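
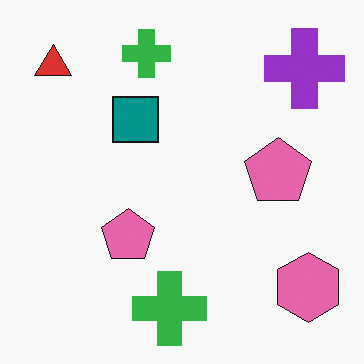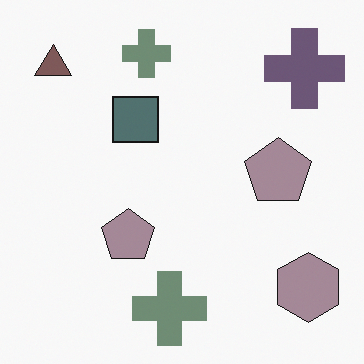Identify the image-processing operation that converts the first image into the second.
It was made much more muted (saturation change).

All colors are more muted and greyish — a global saturation change.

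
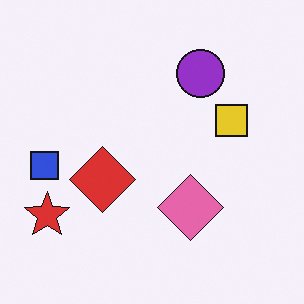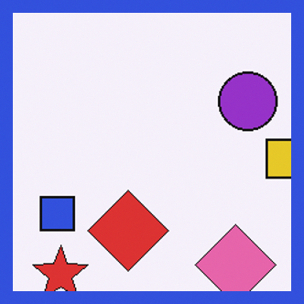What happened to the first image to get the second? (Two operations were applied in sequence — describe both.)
The transformation is: cropped to a modestly smaller region and rescaled, then framed with a blue border.

The visible shapes are larger and the field of view is narrower; shapes near the original edges may be partly or wholly outside the frame — a crop-and-rescale. A solid blue frame runs around the edge of the second image, with the content slightly shrunk inside it.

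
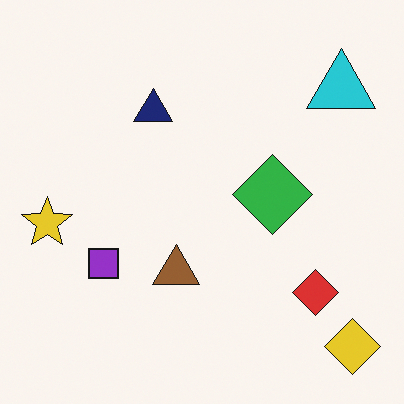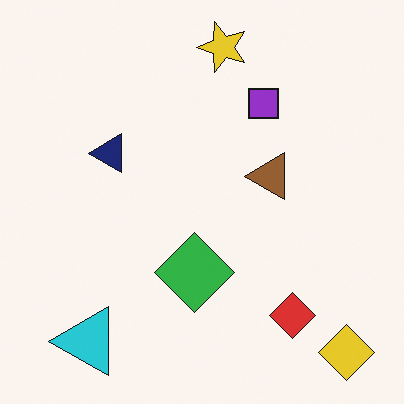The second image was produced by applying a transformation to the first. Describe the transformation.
The second image is the first transposed (reflected across the top-left ↔ bottom-right diagonal).

Shapes have swapped their row and column positions — what was in the top-right is now in the bottom-left — a diagonal reflection.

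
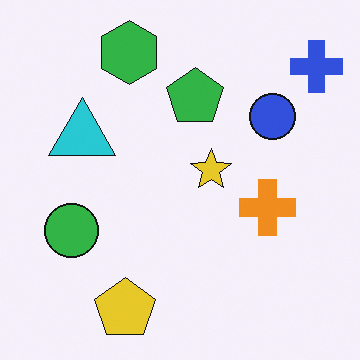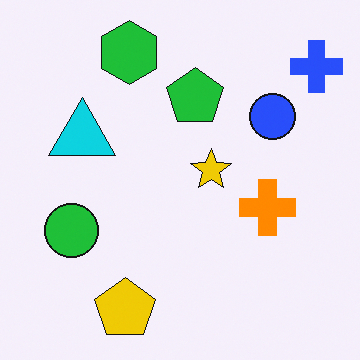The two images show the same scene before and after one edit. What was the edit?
The image was slightly oversaturated.

All colors are more vivid — a global saturation change.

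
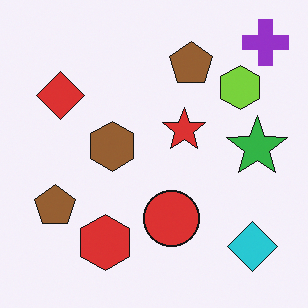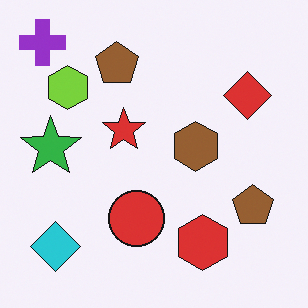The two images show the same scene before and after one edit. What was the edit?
This is the original image flipped horizontally (left ↔ right).

The purple cross is in the top-right of the first image and the top-left of the second — shapes on opposite sides of the vertical midline have swapped in a mirror flip.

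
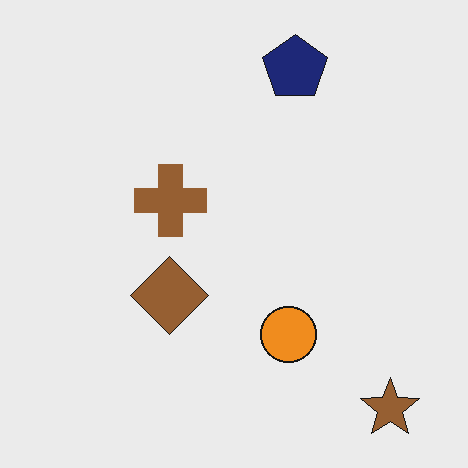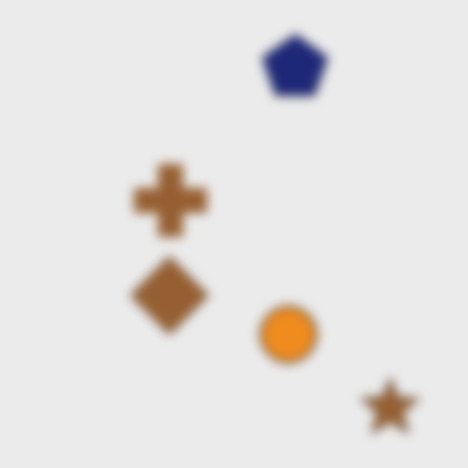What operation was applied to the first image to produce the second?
The image was heavily blurred.

Shape edges and outlines are uniformly softened across the whole image.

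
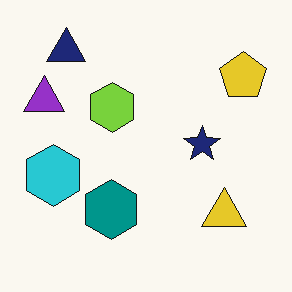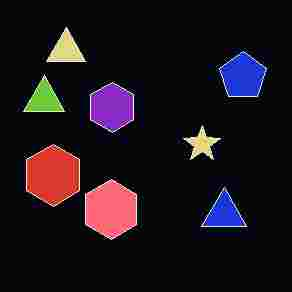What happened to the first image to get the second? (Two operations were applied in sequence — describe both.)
This is the original image color-inverted (negative), then heavily JPEG-compressed with obvious blocking artifacts.

The light background has become dark and every shape's color is its complement — a photographic negative. Blocky 8×8 compression artifacts appear around shape edges and the flat background shows ringing — characteristic JPEG degradation.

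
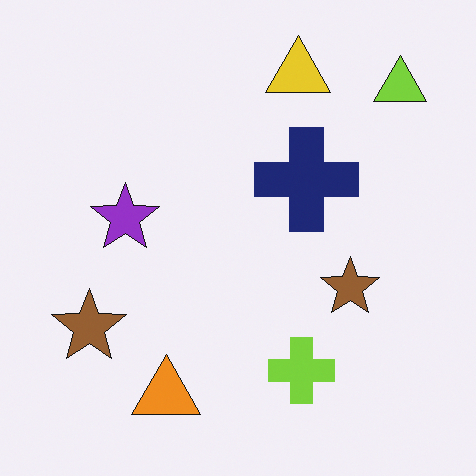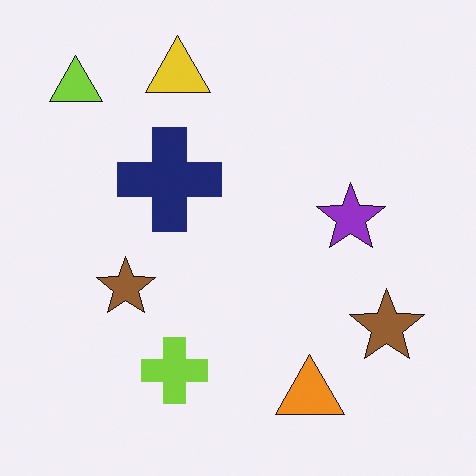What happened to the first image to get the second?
The second image is the first flipped horizontally (left ↔ right).

The lime triangle is in the top-right of the first image and the top-left of the second — shapes on opposite sides of the vertical midline have swapped in a mirror flip.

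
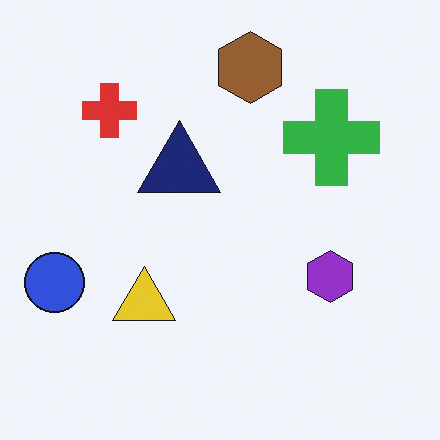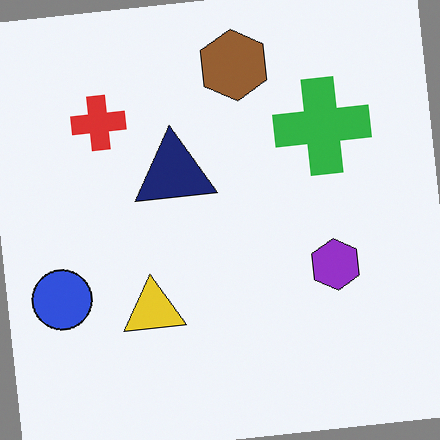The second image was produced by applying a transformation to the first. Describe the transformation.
The second image is the first rotated counter-clockwise by a small amount.

Every shape is tilted by the same angle and the image corners show triangular fill wedges — a whole-image rotation by a non-right angle.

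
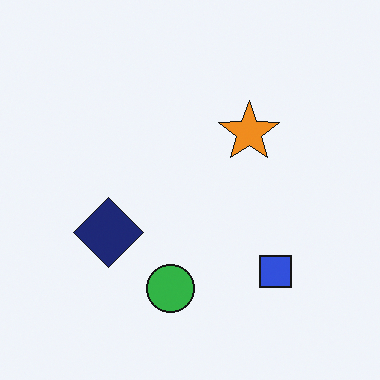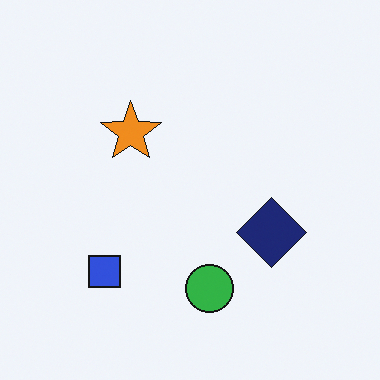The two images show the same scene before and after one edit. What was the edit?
It was flipped horizontally (left ↔ right).

The blue square is in the bottom-right of the first image and the bottom-left of the second — shapes on opposite sides of the vertical midline have swapped in a mirror flip.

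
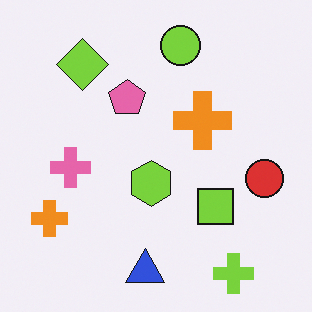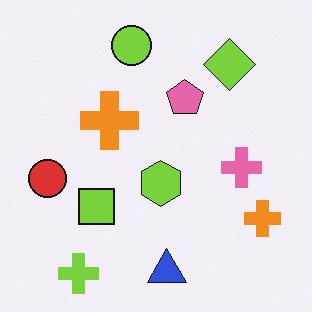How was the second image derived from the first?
This is the original image flipped horizontally (left ↔ right).

The red circle is in the right of the first image and the left of the second — shapes on opposite sides of the vertical midline have swapped in a mirror flip.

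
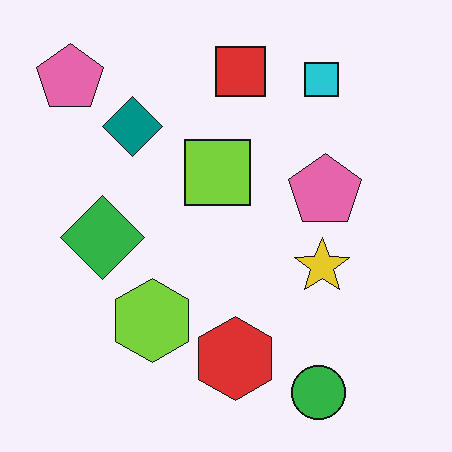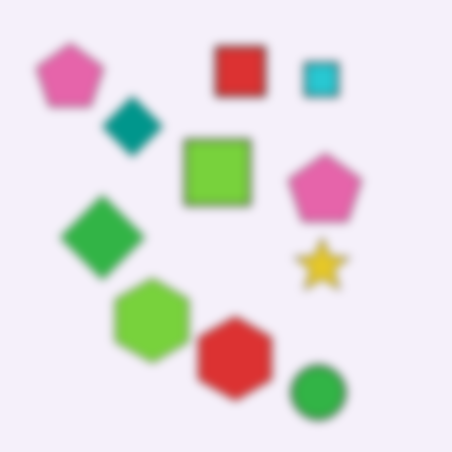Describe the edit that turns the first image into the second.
It was noticeably gaussian-blurred.

Shape edges and outlines are uniformly softened across the whole image.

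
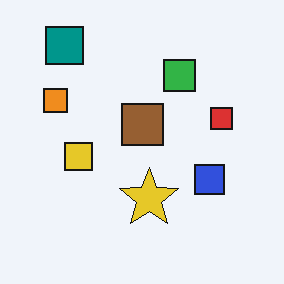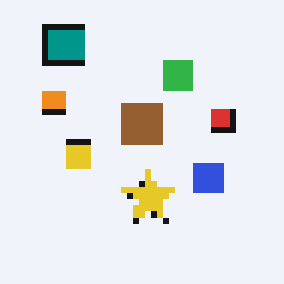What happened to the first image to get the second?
The image was moderately pixelated.

Shapes are reduced to large square blocks; fine edges and outlines are lost — a downscale-then-upscale (mosaic) effect.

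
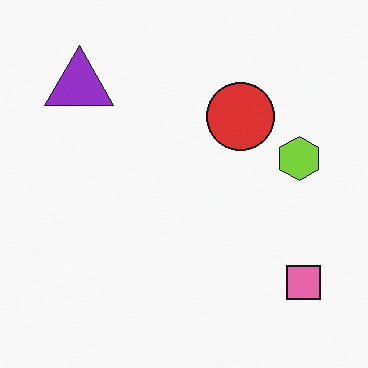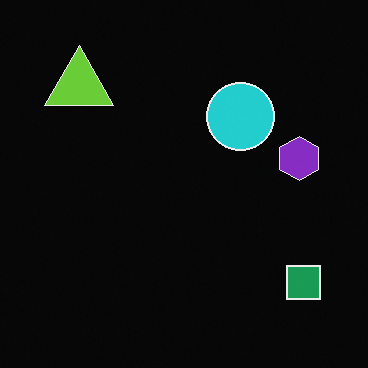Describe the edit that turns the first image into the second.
This is the original image color-inverted (negative).

The light background has become dark and every shape's color is its complement — a photographic negative.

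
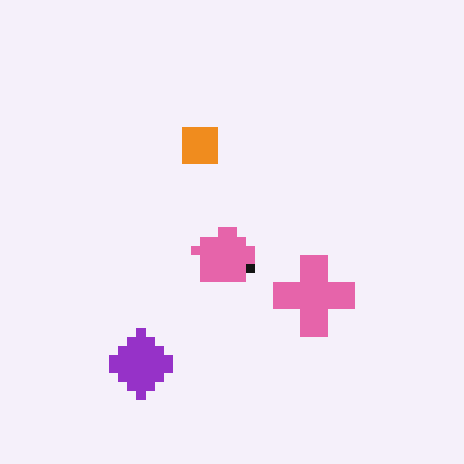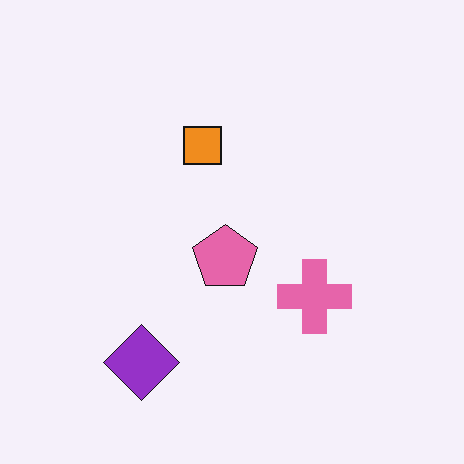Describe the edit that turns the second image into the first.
Coarsely pixelated.

Shapes are reduced to large square blocks; fine edges and outlines are lost — a downscale-then-upscale (mosaic) effect.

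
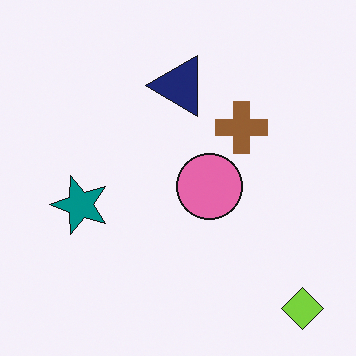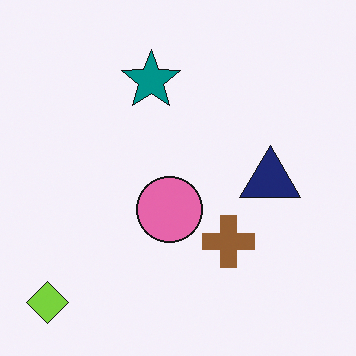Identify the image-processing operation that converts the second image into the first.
This is the original image rotated 90° counter-clockwise.

The lime diamond sits in the bottom-left of the second image and the bottom-right of the first — consistent with a whole-image 90° counter-clockwise rotation.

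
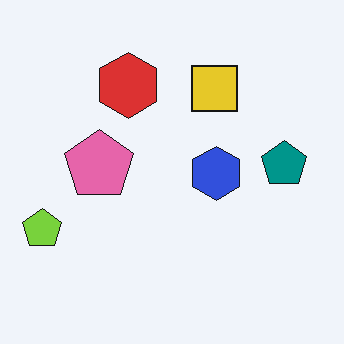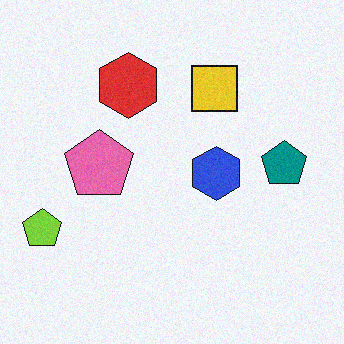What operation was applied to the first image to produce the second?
This is the original image degraded with light additive noise.

Random speckle covers the whole image, including the flat background.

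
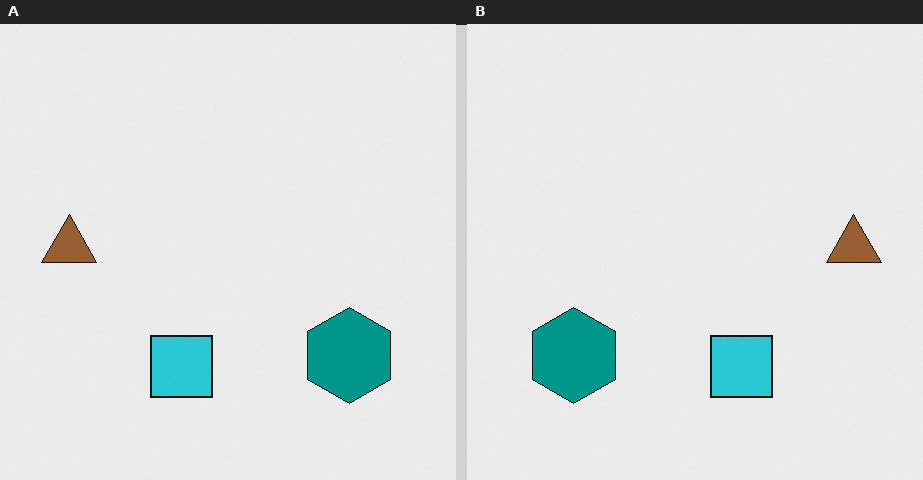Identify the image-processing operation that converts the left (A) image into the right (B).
Flipped horizontally (left ↔ right).

The brown triangle is in the left of the left (A) image and the right of the right (B) — shapes on opposite sides of the vertical midline have swapped in a mirror flip.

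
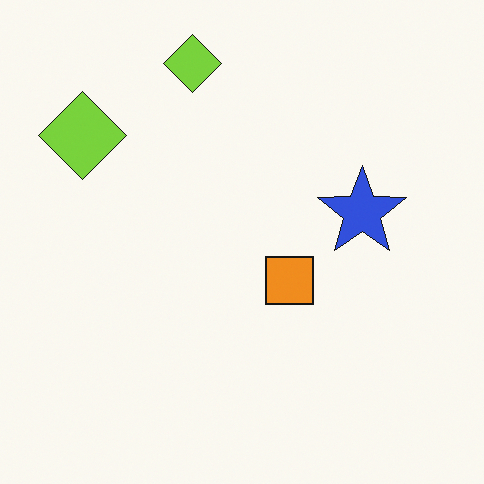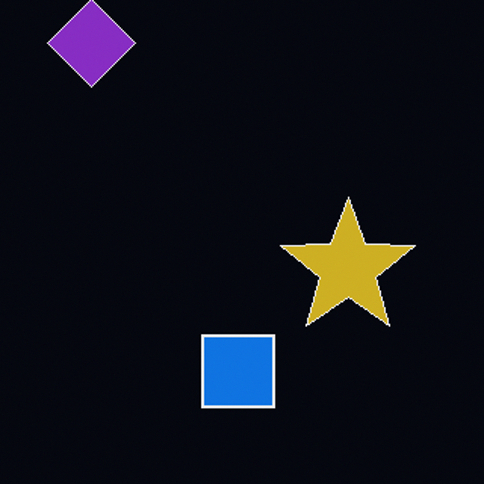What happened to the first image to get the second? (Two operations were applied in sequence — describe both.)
Color-inverted (negative), then cropped to a modestly smaller region and rescaled.

The light background has become dark and every shape's color is its complement — a photographic negative. The visible shapes are larger and the field of view is narrower; shapes near the original edges may be partly or wholly outside the frame — a crop-and-rescale.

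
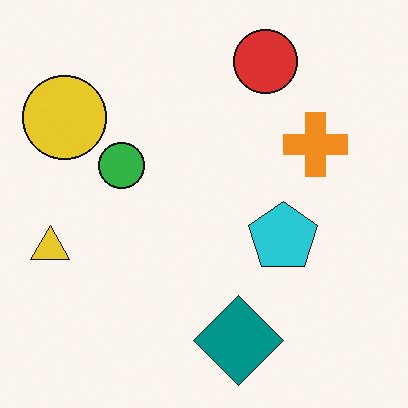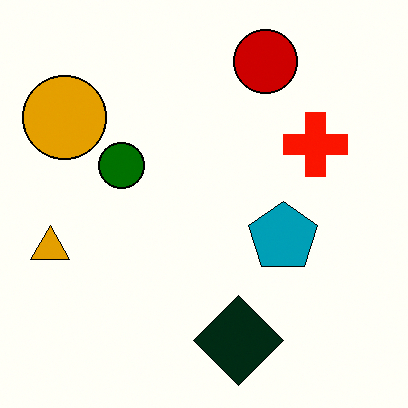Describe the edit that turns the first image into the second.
The image was given much higher contrast.

Tones are pushed away from mid-grey across the whole image — a global contrast change.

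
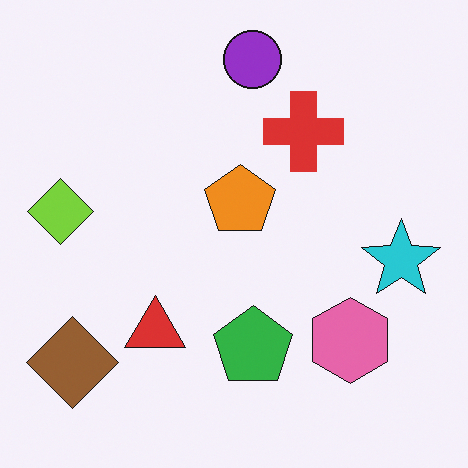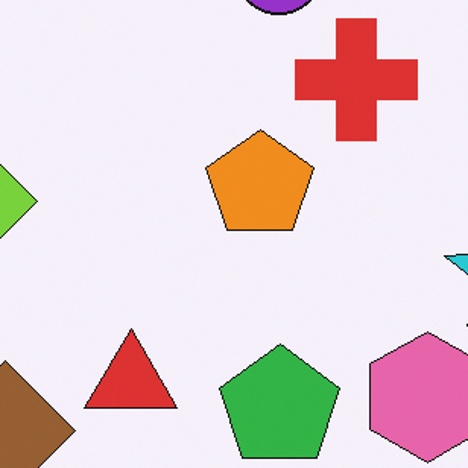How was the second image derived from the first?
The transformation is: cropped to a modestly smaller region and rescaled.

The visible shapes are larger and the field of view is narrower; shapes near the original edges may be partly or wholly outside the frame — a crop-and-rescale.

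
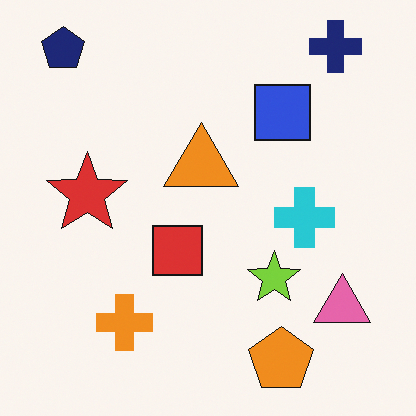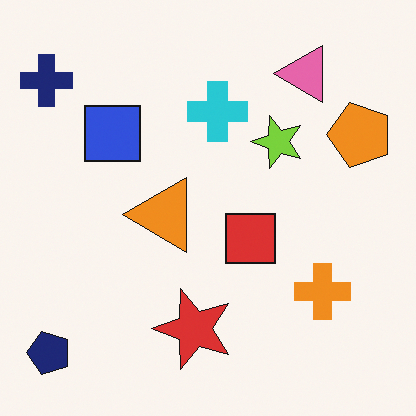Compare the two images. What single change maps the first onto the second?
This is the original image rotated 90° counter-clockwise.

The navy pentagon sits in the top-left of the first image and the bottom-left of the second — consistent with a whole-image 90° counter-clockwise rotation.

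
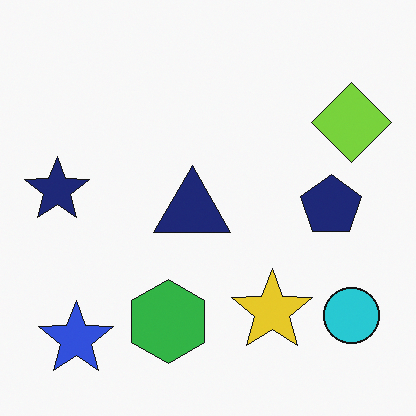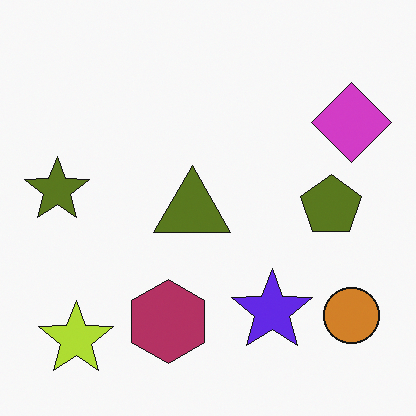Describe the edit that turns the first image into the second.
It was hue-shifted by a large amount.

Every shape's color has rotated by the same amount around the hue wheel — a uniform hue shift.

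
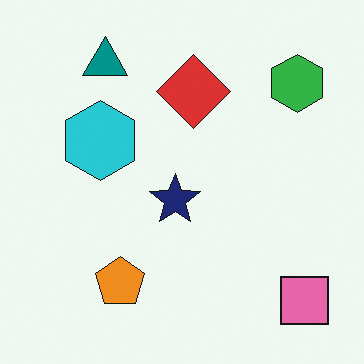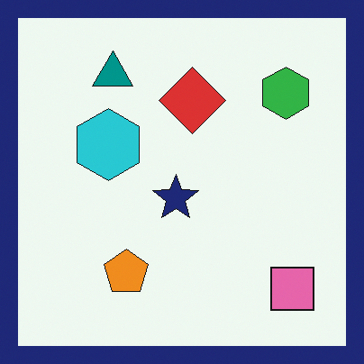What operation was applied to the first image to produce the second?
The second image is the first framed with a navy border.

A solid navy frame runs around the edge of the second image, with the content slightly shrunk inside it.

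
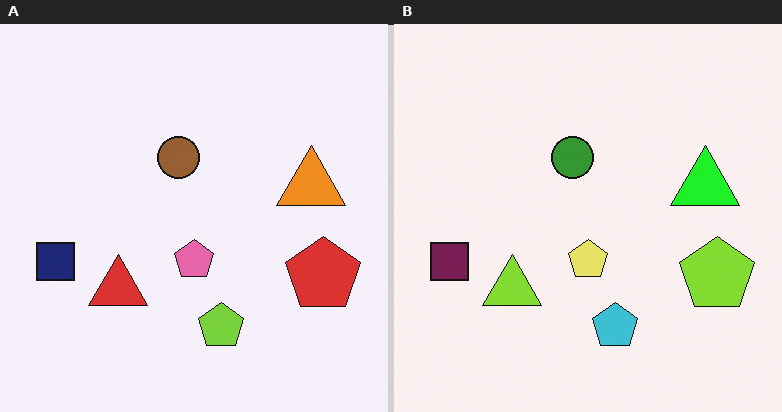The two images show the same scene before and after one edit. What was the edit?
The right (B) image is the left (A) hue-shifted through roughly a third of the color wheel.

Every shape's color has rotated by the same amount around the hue wheel — a uniform hue shift.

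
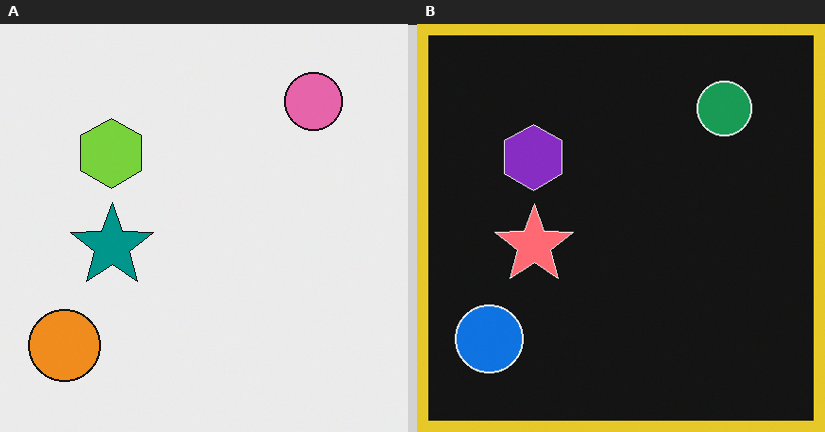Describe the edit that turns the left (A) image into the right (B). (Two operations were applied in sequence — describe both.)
Color-inverted (negative), then framed with a yellow border.

The light background has become dark and every shape's color is its complement — a photographic negative. A solid yellow frame runs around the edge of the right (B) image, with the content slightly shrunk inside it.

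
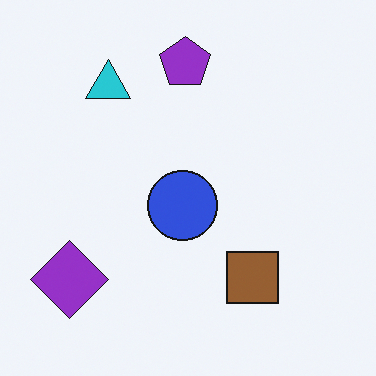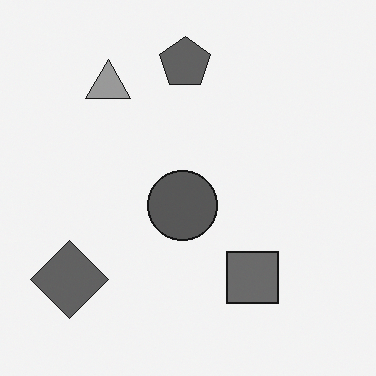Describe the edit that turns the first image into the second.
The image was converted to grayscale.

All color is removed — every shape is now a shade of grey.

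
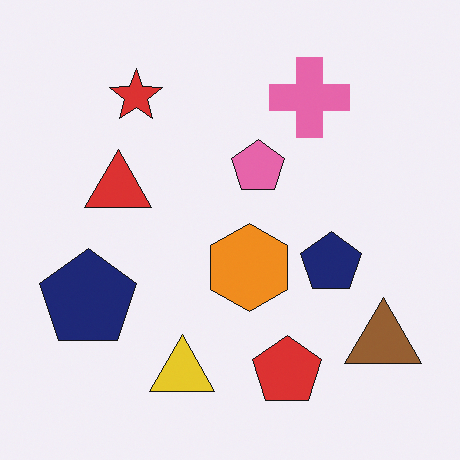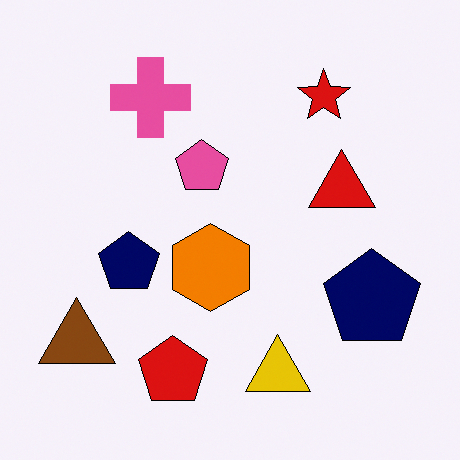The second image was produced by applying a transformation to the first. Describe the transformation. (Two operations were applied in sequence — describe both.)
It was flipped horizontally (left ↔ right), then given slightly increased contrast.

The brown triangle is in the bottom-right of the first image and the bottom-left of the second — shapes on opposite sides of the vertical midline have swapped in a mirror flip. Tones are pushed away from mid-grey across the whole image — a global contrast change.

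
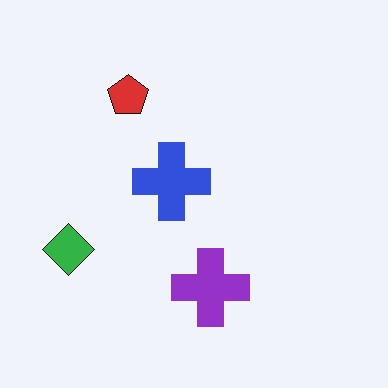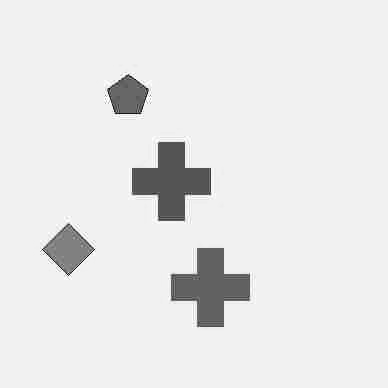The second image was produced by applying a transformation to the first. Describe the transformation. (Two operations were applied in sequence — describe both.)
This is the original image degraded with heavy JPEG compression, then converted to grayscale.

Blocky 8×8 compression artifacts appear around shape edges and the flat background shows ringing — characteristic JPEG degradation. All color is removed — every shape is now a shade of grey.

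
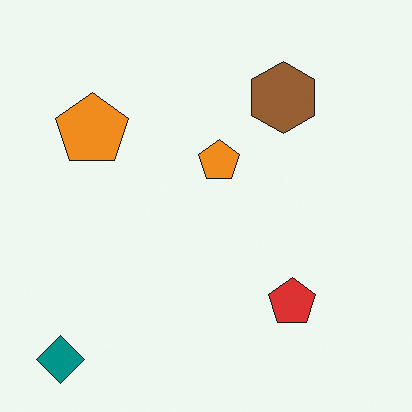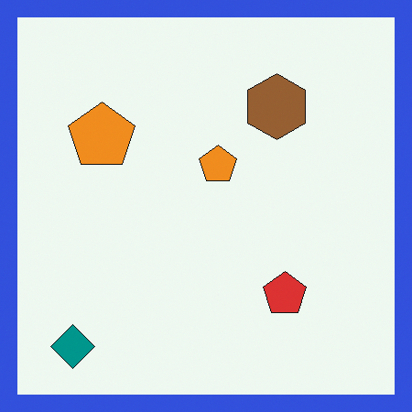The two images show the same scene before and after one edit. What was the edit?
Framed with a blue border.

A solid blue frame runs around the edge of the second image, with the content slightly shrunk inside it.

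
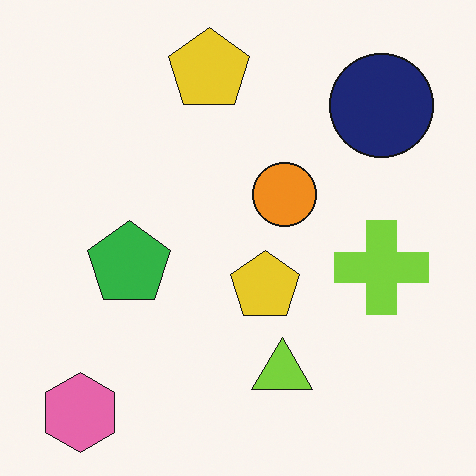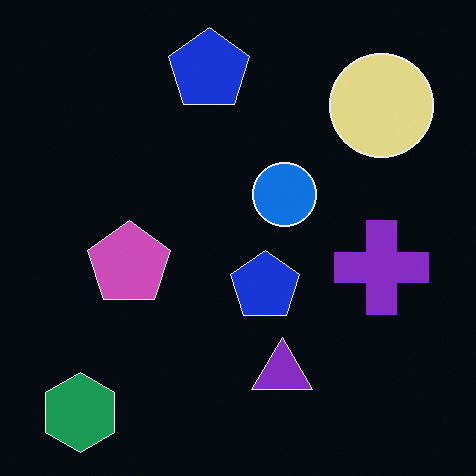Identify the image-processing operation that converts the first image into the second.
Color-inverted (negative).

The light background has become dark and every shape's color is its complement — a photographic negative.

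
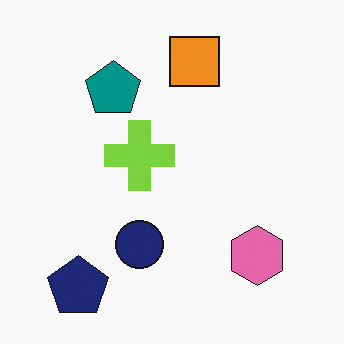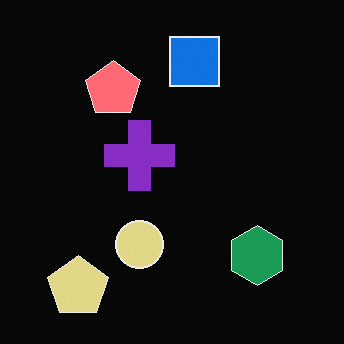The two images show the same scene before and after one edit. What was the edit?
The transformation is: color-inverted (negative).

The light background has become dark and every shape's color is its complement — a photographic negative.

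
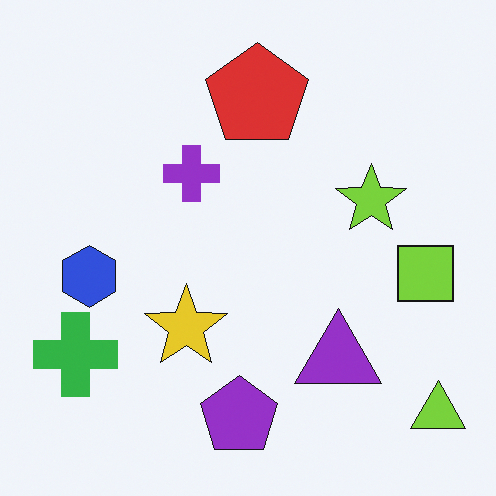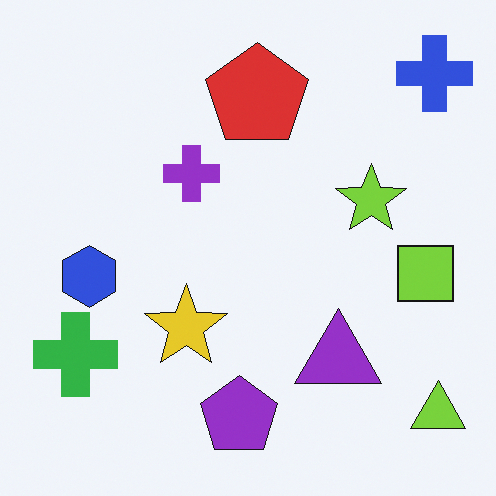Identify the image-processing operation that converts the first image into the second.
The image was overlaid with an additional blue cross.

A blue cross appears in the second image that is absent from the first.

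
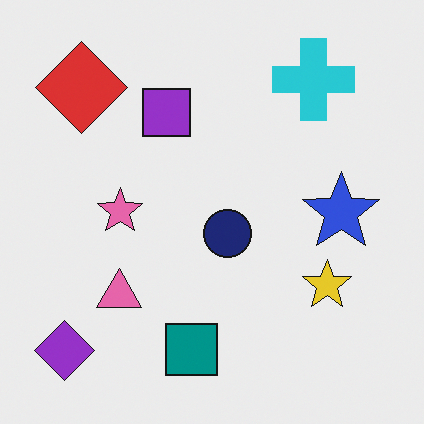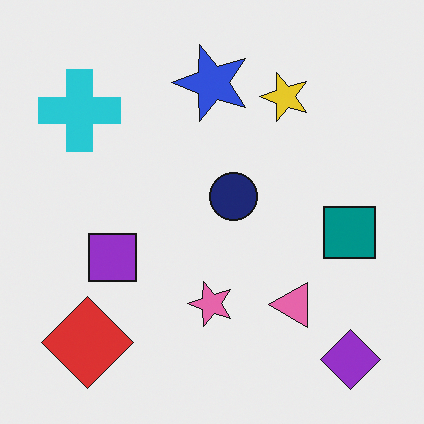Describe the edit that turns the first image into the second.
The transformation is: rotated 90° counter-clockwise.

The purple diamond sits in the bottom-left of the first image and the bottom-right of the second — consistent with a whole-image 90° counter-clockwise rotation.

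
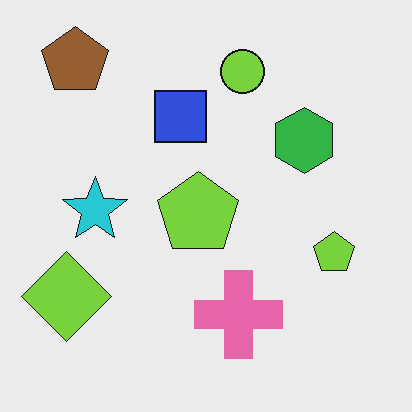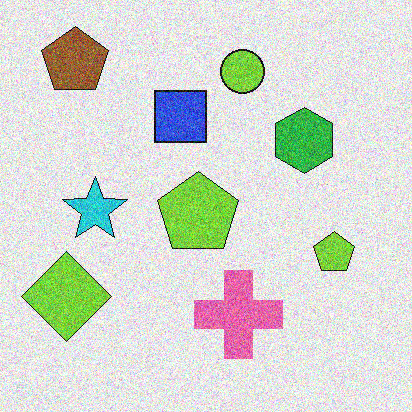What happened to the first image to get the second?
The second image is the first degraded with heavy additive noise.

Random speckle covers the whole image, including the flat background.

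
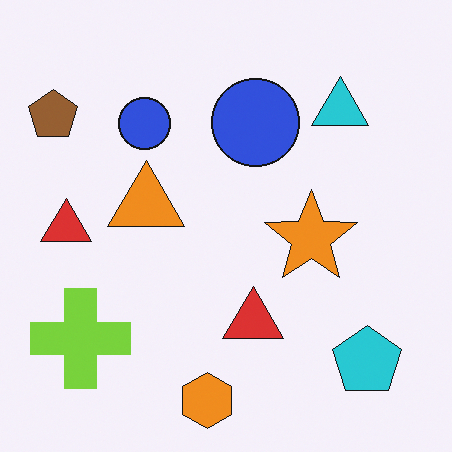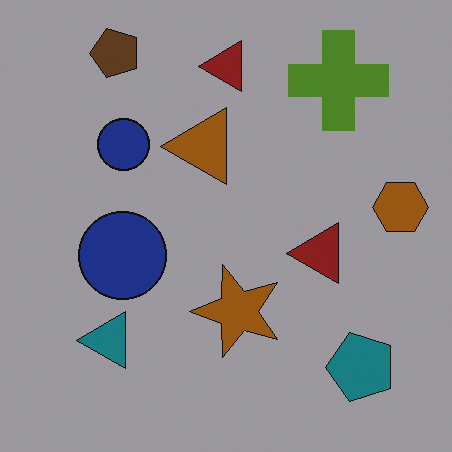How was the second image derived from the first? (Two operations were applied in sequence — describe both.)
This is the original image substantially darkened, then transposed (reflected across the top-left ↔ bottom-right diagonal).

Every pixel — background and shapes alike — is uniformly darkened. Shapes have swapped their row and column positions — what was in the top-right is now in the bottom-left — a diagonal reflection.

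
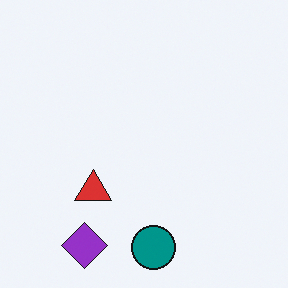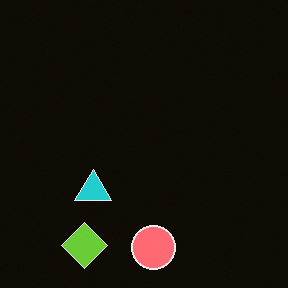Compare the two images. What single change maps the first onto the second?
Color-inverted (negative).

The light background has become dark and every shape's color is its complement — a photographic negative.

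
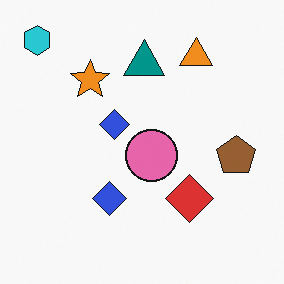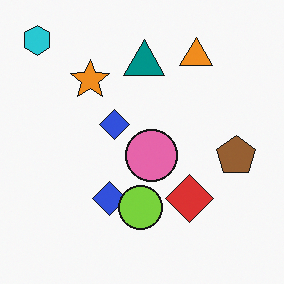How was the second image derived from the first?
It was overlaid with an additional lime circle.

A lime circle appears in the second image that is absent from the first.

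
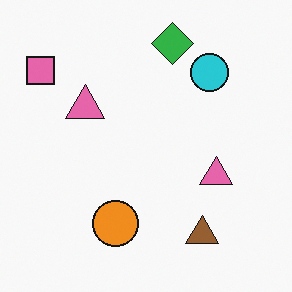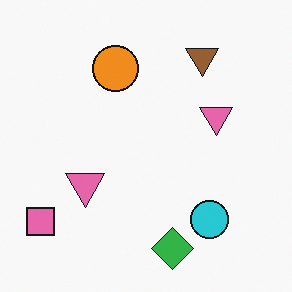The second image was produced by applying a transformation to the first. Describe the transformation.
The image was flipped vertically (top ↔ bottom).

The green diamond is in the top of the first image and the bottom of the second — shapes on opposite sides of the horizontal midline have swapped in a mirror flip.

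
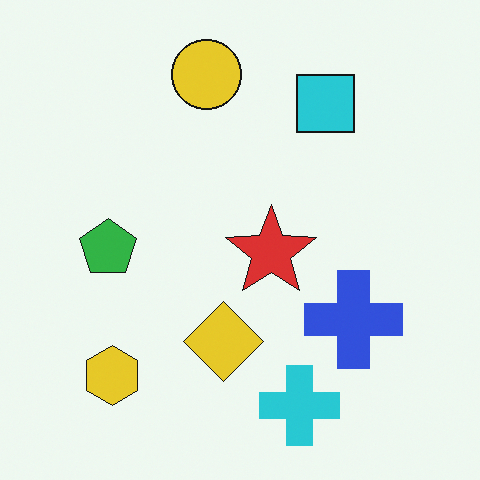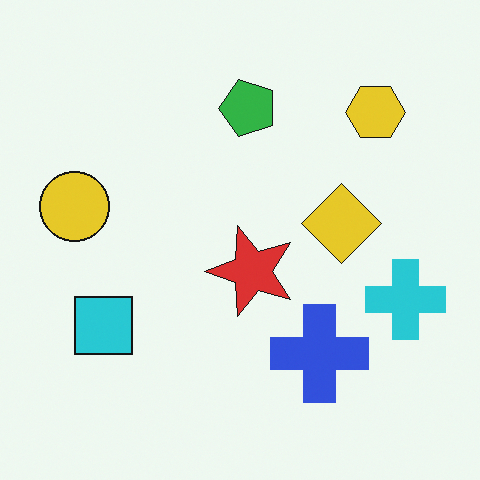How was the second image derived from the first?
The image was transposed (reflected across the top-left ↔ bottom-right diagonal).

Shapes have swapped their row and column positions — what was in the top-right is now in the bottom-left — a diagonal reflection.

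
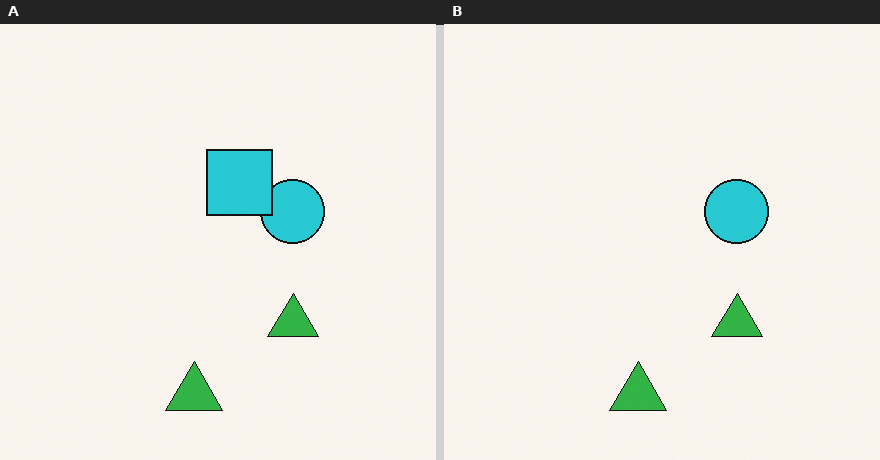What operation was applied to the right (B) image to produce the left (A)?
It was overlaid with an additional cyan square.

A cyan square appears in the left (A) image that is absent from the right (B).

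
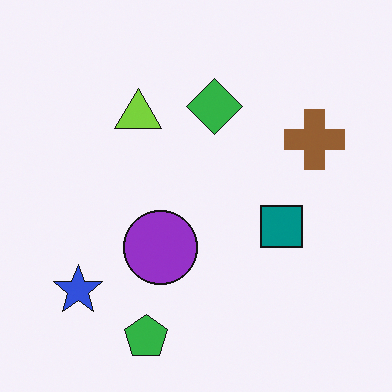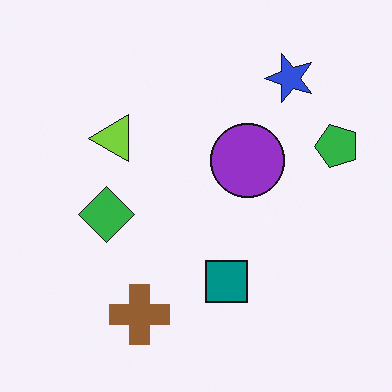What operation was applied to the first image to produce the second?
Transposed (reflected across the top-left ↔ bottom-right diagonal).

Shapes have swapped their row and column positions — what was in the top-right is now in the bottom-left — a diagonal reflection.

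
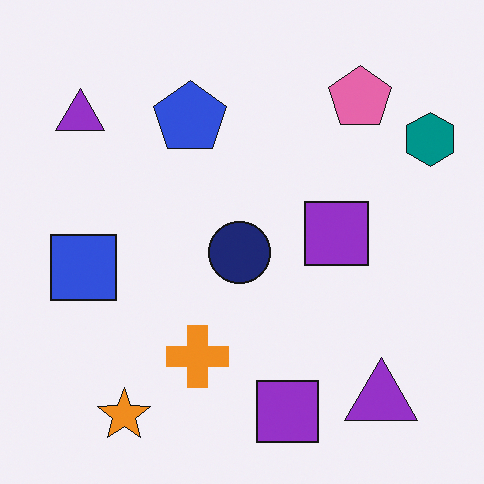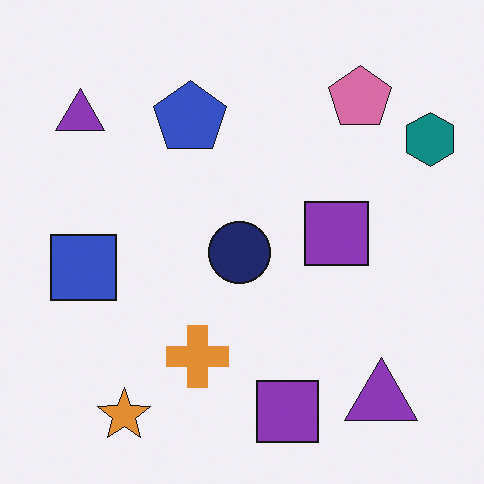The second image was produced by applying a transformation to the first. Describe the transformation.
This is the original image slightly desaturated.

All colors are more muted and greyish — a global saturation change.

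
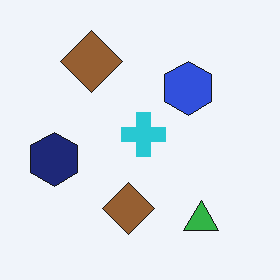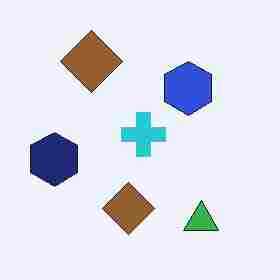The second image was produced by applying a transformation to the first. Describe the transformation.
The image was heavily JPEG-compressed with obvious blocking artifacts.

Blocky 8×8 compression artifacts appear around shape edges and the flat background shows ringing — characteristic JPEG degradation.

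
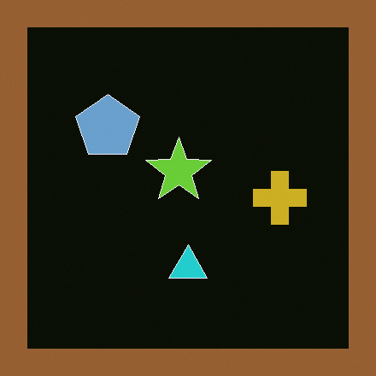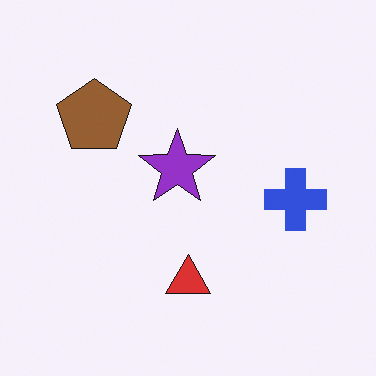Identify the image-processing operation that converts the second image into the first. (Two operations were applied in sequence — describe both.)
The first image is the second color-inverted (negative), then framed with a brown border.

The light background has become dark and every shape's color is its complement — a photographic negative. A solid brown frame runs around the edge of the first image, with the content slightly shrunk inside it.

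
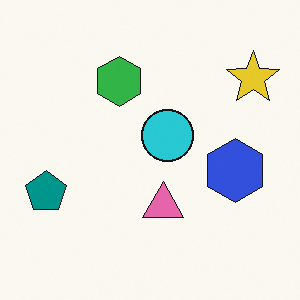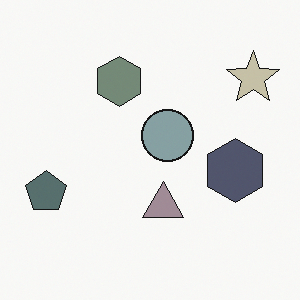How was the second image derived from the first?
It was made much more muted (saturation change).

All colors are more muted and greyish — a global saturation change.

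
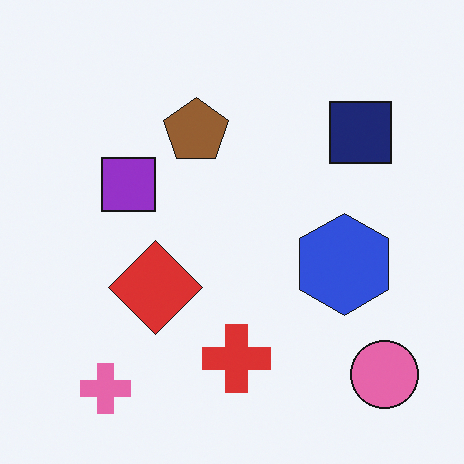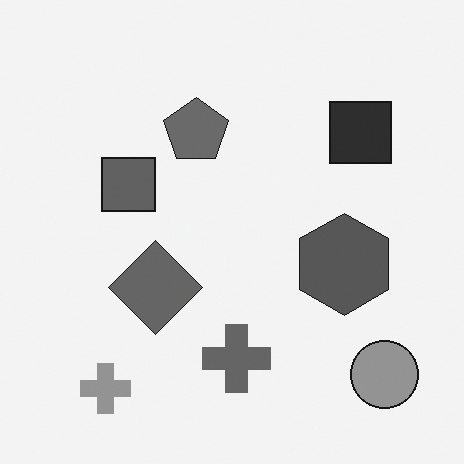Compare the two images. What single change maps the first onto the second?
This is the original image converted to grayscale.

All color is removed — every shape is now a shade of grey.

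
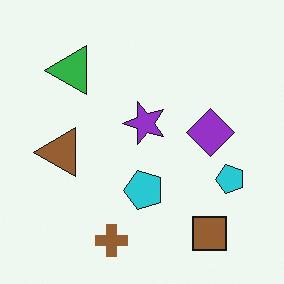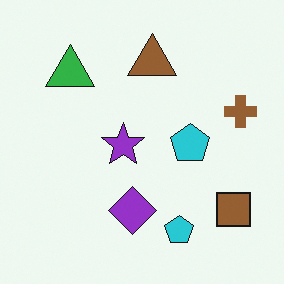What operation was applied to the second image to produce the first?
It was transposed (reflected across the top-left ↔ bottom-right diagonal).

Shapes have swapped their row and column positions — what was in the top-right is now in the bottom-left — a diagonal reflection.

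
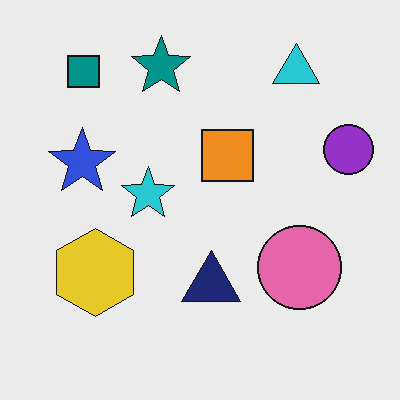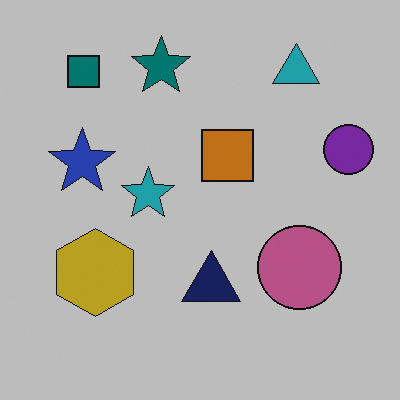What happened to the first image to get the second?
The image was slightly darkened.

Every pixel — background and shapes alike — is uniformly darkened.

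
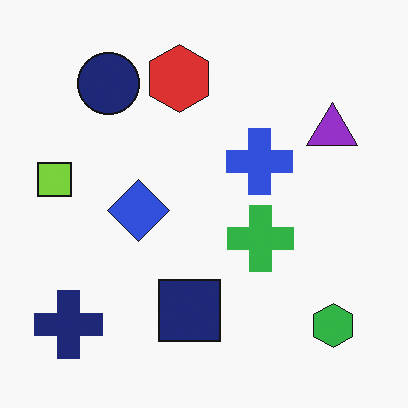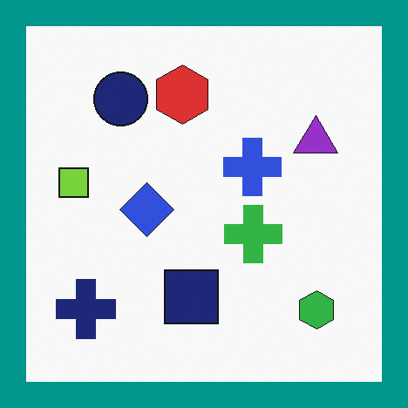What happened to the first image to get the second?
The image was framed with a teal border.

A solid teal frame runs around the edge of the second image, with the content slightly shrunk inside it.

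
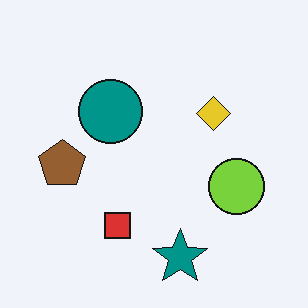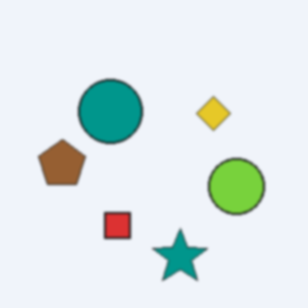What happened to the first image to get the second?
The transformation is: slightly softened.

Shape edges and outlines are uniformly softened across the whole image.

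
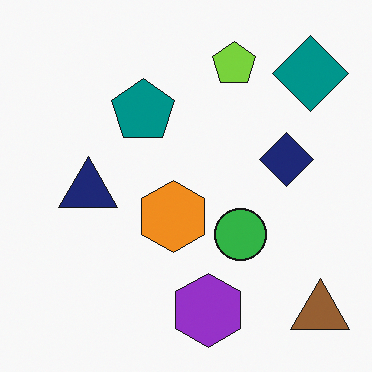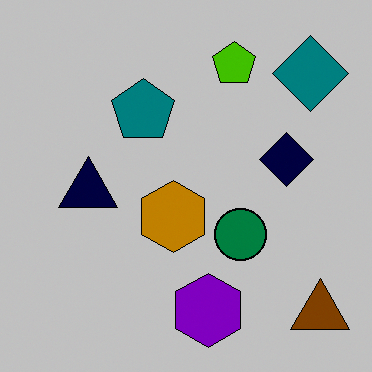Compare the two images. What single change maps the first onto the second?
Heavily posterized to just a handful of flat colors.

Each flat color has snapped to a coarser quantized level — most visibly, the near-white background has dropped to a flat grey.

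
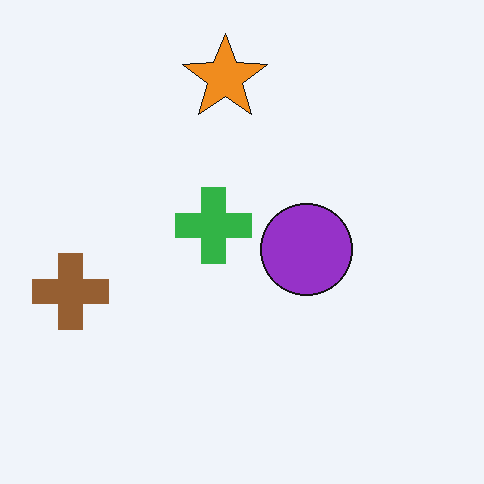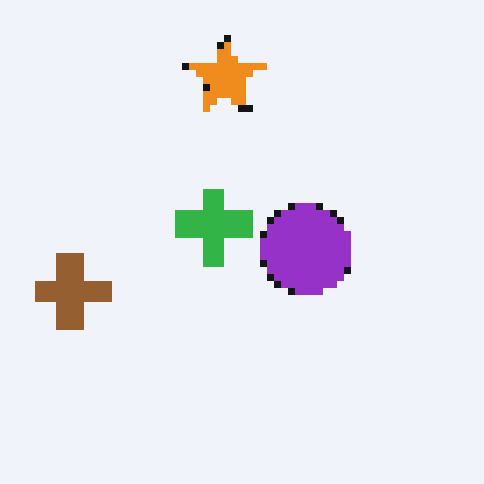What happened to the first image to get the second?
The transformation is: pixelated into visible square blocks.

Shapes are reduced to large square blocks; fine edges and outlines are lost — a downscale-then-upscale (mosaic) effect.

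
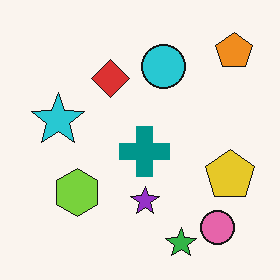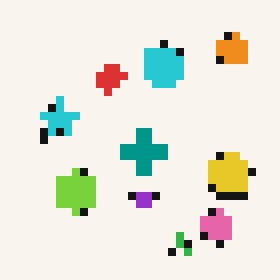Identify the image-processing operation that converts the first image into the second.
This is the original image moderately pixelated.

Shapes are reduced to large square blocks; fine edges and outlines are lost — a downscale-then-upscale (mosaic) effect.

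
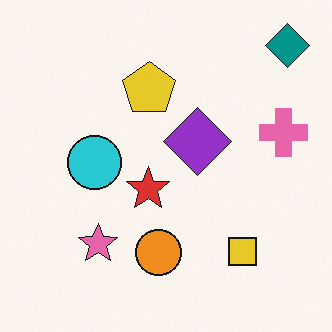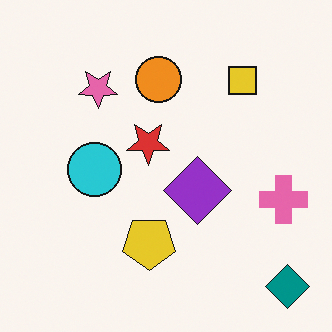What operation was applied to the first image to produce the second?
The transformation is: flipped vertically (top ↔ bottom).

The teal diamond is in the top-right of the first image and the bottom-right of the second — shapes on opposite sides of the horizontal midline have swapped in a mirror flip.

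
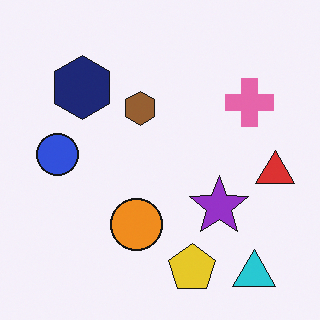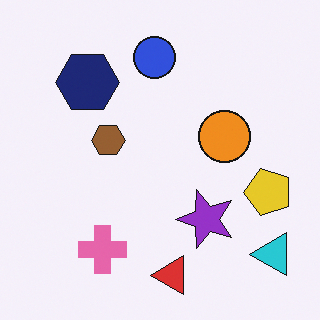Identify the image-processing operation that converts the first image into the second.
Transposed (reflected across the top-left ↔ bottom-right diagonal).

Shapes have swapped their row and column positions — what was in the top-right is now in the bottom-left — a diagonal reflection.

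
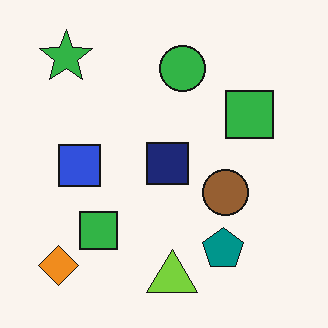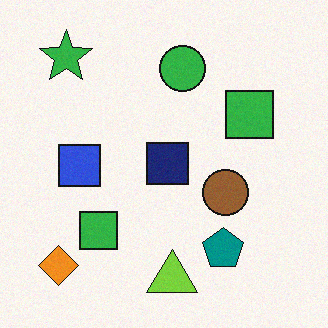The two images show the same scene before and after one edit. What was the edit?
The image was degraded with subtle gaussian noise.

Random speckle covers the whole image, including the flat background.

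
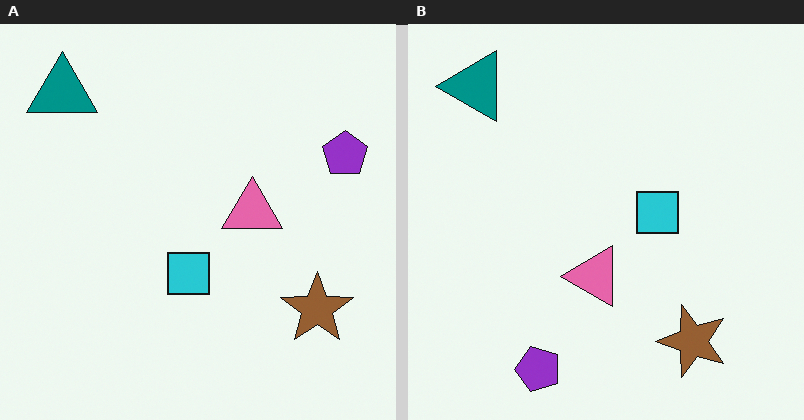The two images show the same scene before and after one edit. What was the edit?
The transformation is: transposed (reflected across the top-left ↔ bottom-right diagonal).

Shapes have swapped their row and column positions — what was in the top-right is now in the bottom-left — a diagonal reflection.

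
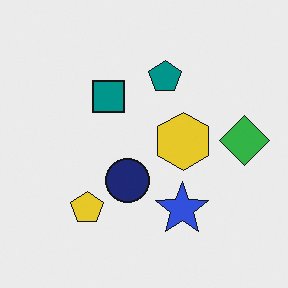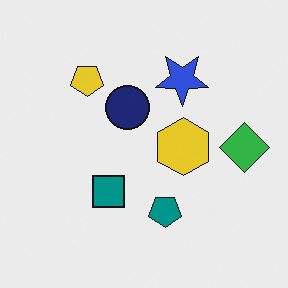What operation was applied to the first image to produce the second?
The second image is the first flipped vertically (top ↔ bottom).

The teal pentagon is in the top of the first image and the bottom of the second — shapes on opposite sides of the horizontal midline have swapped in a mirror flip.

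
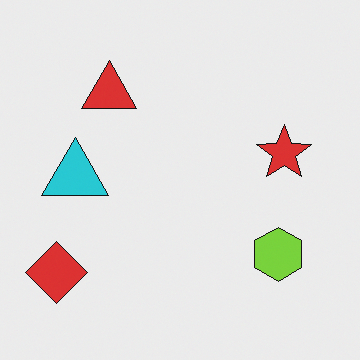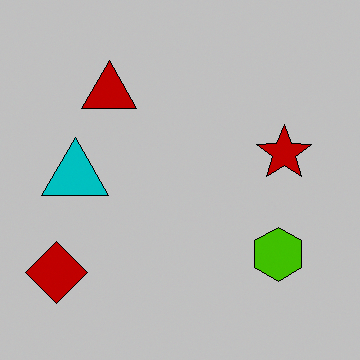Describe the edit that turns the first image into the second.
It was heavily posterized to just a handful of flat colors.

Each flat color has snapped to a coarser quantized level — most visibly, the near-white background has dropped to a flat grey.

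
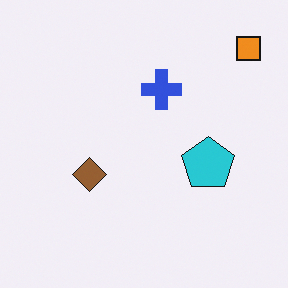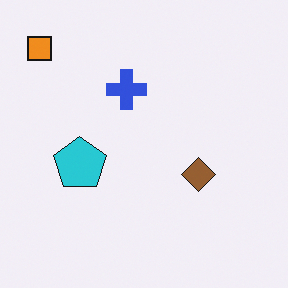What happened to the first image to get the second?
The transformation is: flipped horizontally (left ↔ right).

The orange square is in the top-right of the first image and the top-left of the second — shapes on opposite sides of the vertical midline have swapped in a mirror flip.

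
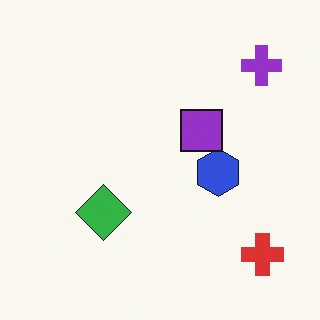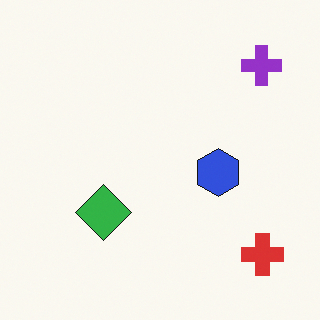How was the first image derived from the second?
The transformation is: overlaid with an additional purple square.

A purple square appears in the first image that is absent from the second.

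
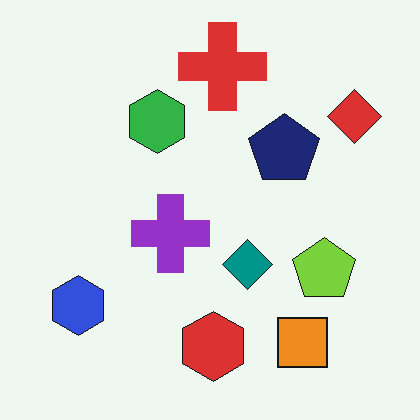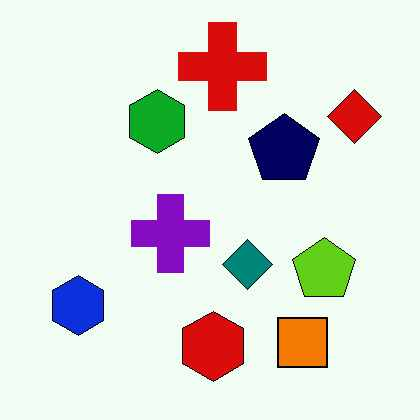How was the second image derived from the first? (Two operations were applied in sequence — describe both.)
The transformation is: given slightly increased contrast, then JPEG-compressed with visible artifacts.

Tones are pushed away from mid-grey across the whole image — a global contrast change. Blocky 8×8 compression artifacts appear around shape edges and the flat background shows ringing — characteristic JPEG degradation.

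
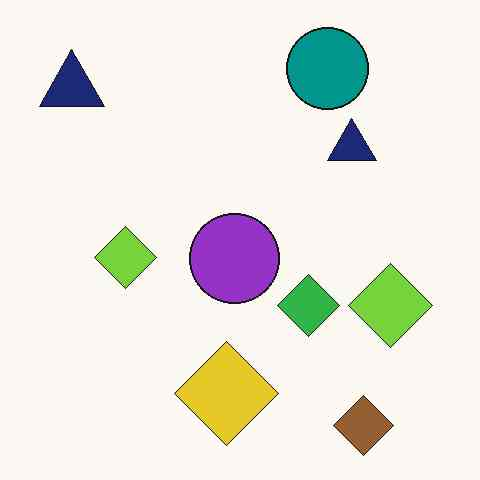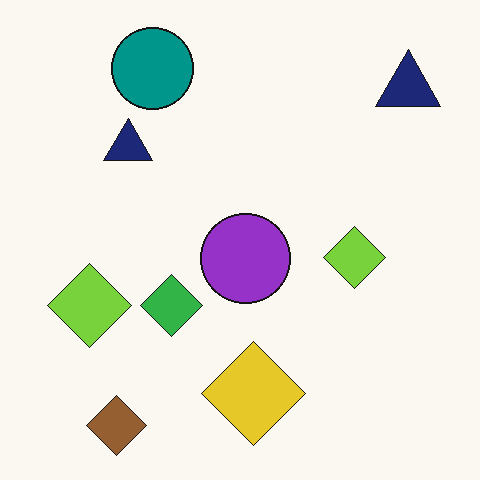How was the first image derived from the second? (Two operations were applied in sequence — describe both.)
This is the original image flipped horizontally (left ↔ right), then given moderate JPEG compression.

The brown diamond is in the bottom-left of the second image and the bottom-right of the first — shapes on opposite sides of the vertical midline have swapped in a mirror flip. Blocky 8×8 compression artifacts appear around shape edges and the flat background shows ringing — characteristic JPEG degradation.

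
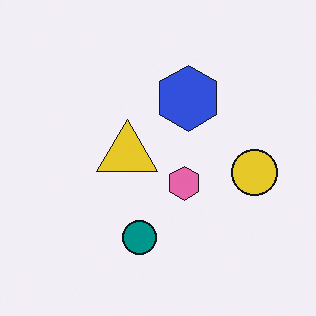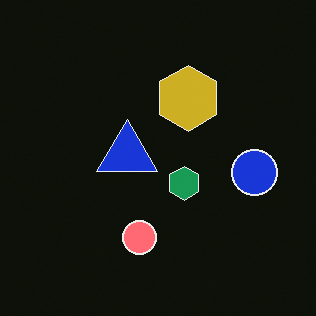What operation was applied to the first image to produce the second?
This is the original image color-inverted (negative).

The light background has become dark and every shape's color is its complement — a photographic negative.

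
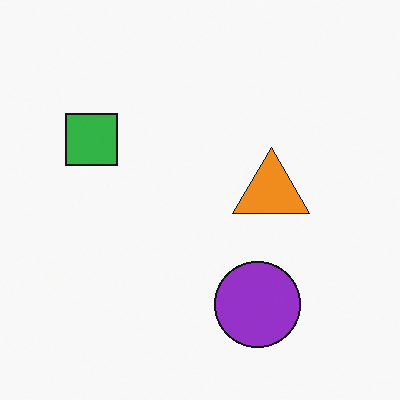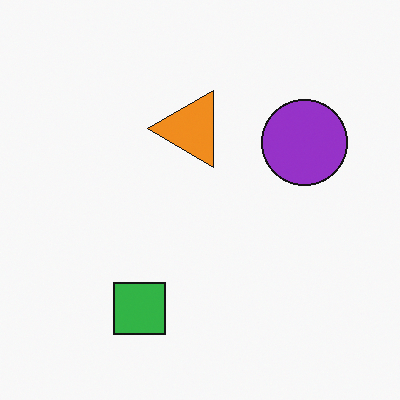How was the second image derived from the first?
The image was rotated 90° counter-clockwise.

The green square sits in the left of the first image and the bottom of the second — consistent with a whole-image 90° counter-clockwise rotation.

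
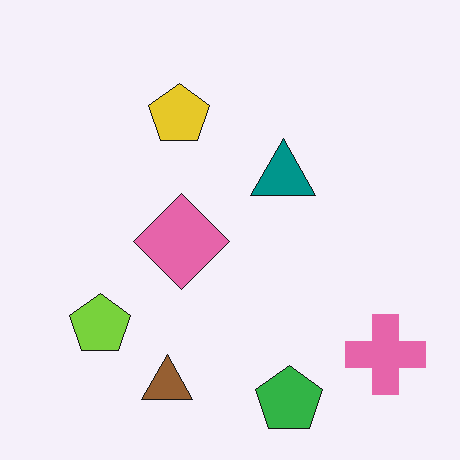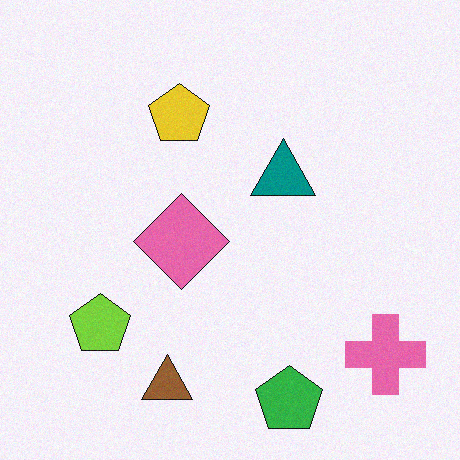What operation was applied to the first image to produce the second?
Degraded with subtle gaussian noise.

Random speckle covers the whole image, including the flat background.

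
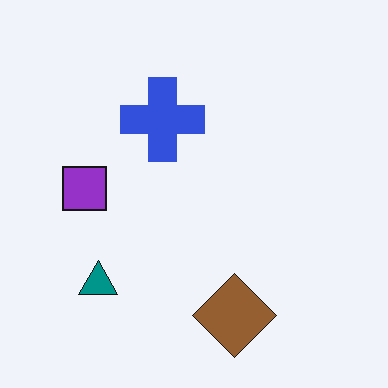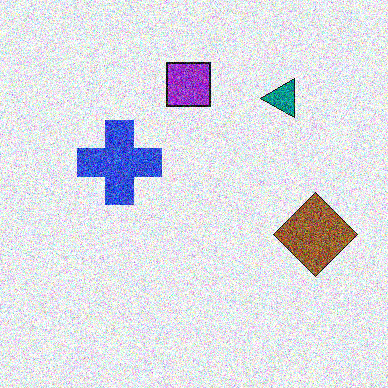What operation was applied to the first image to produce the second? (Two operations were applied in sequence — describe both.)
The transformation is: transposed (reflected across the top-left ↔ bottom-right diagonal), then degraded with a thick layer of grain.

Shapes have swapped their row and column positions — what was in the top-right is now in the bottom-left — a diagonal reflection. Random speckle covers the whole image, including the flat background.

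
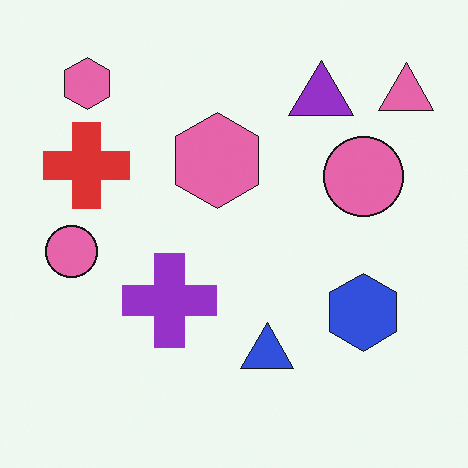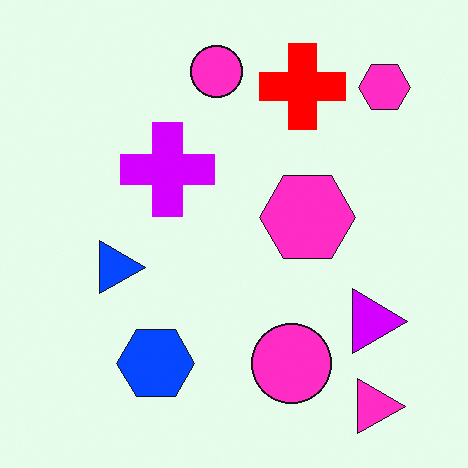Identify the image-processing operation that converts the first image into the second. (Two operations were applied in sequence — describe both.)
Rotated 90° clockwise, then made much more vivid (saturation change).

The pink triangle sits in the top-right of the first image and the bottom-right of the second — consistent with a whole-image 90° clockwise rotation. All colors are more vivid — a global saturation change.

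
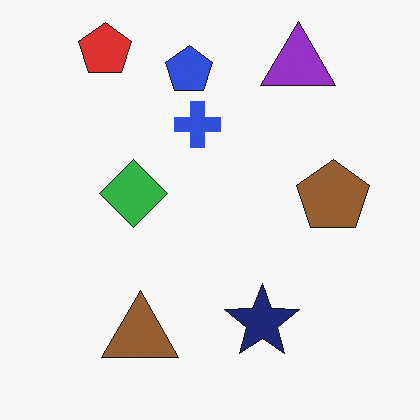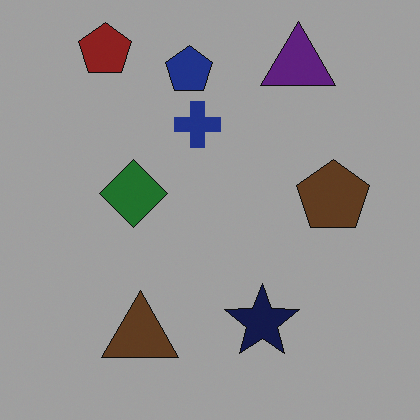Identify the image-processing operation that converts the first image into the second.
Substantially darkened.

Every pixel — background and shapes alike — is uniformly darkened.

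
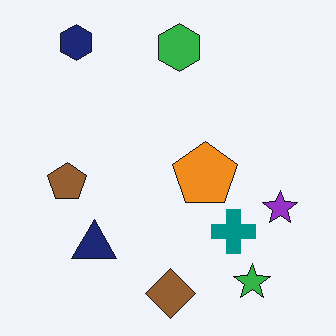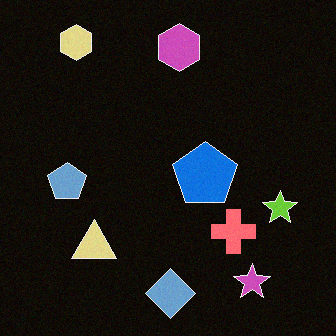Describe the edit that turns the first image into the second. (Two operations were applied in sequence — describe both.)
Color-inverted (negative), then degraded with subtle gaussian noise.

The light background has become dark and every shape's color is its complement — a photographic negative. Random speckle covers the whole image, including the flat background.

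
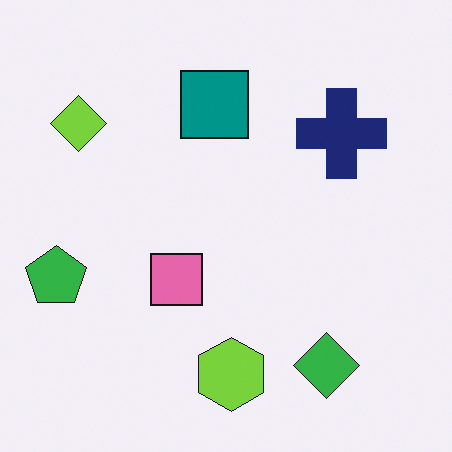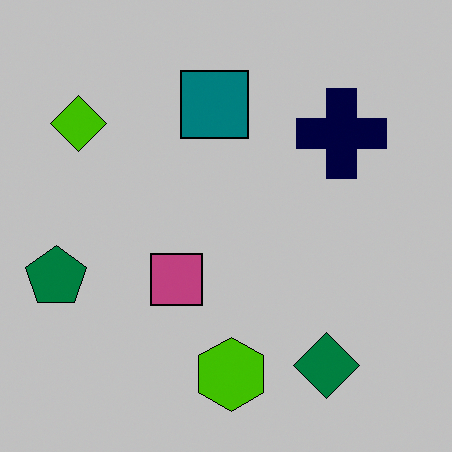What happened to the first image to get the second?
The transformation is: aggressively posterized.

Each flat color has snapped to a coarser quantized level — most visibly, the near-white background has dropped to a flat grey.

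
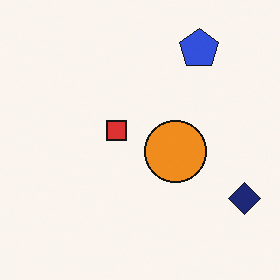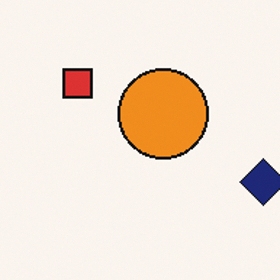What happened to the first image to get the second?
This is the original image cropped to a modestly smaller region and rescaled.

The visible shapes are larger and the field of view is narrower; shapes near the original edges may be partly or wholly outside the frame — a crop-and-rescale.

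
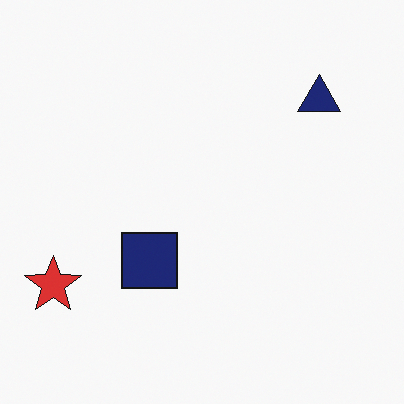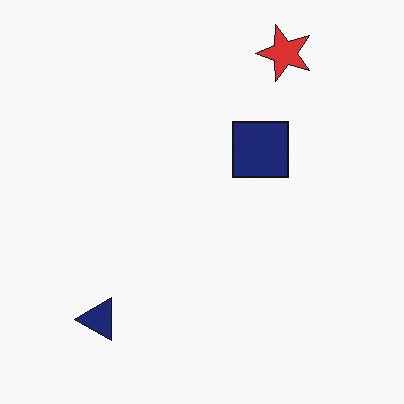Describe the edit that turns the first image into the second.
The transformation is: transposed (reflected across the top-left ↔ bottom-right diagonal).

Shapes have swapped their row and column positions — what was in the top-right is now in the bottom-left — a diagonal reflection.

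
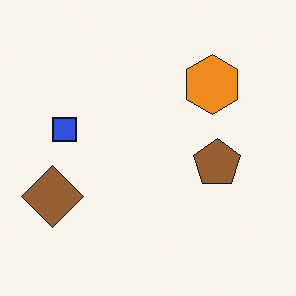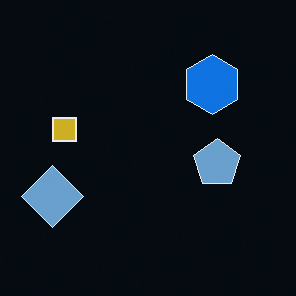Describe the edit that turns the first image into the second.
The image was color-inverted (negative).

The light background has become dark and every shape's color is its complement — a photographic negative.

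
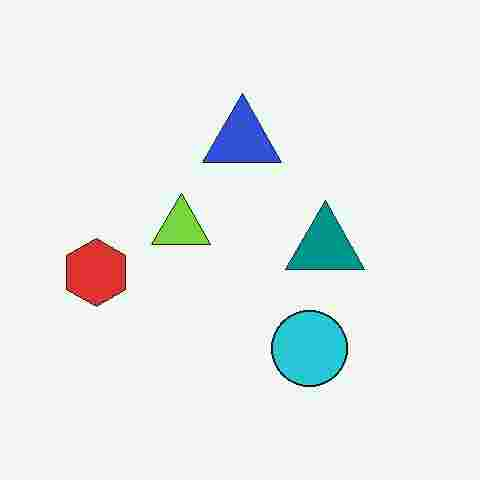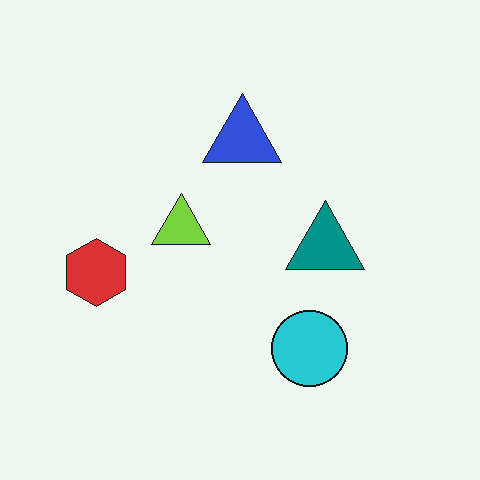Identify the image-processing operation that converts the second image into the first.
This is the original image degraded with heavy JPEG compression.

Blocky 8×8 compression artifacts appear around shape edges and the flat background shows ringing — characteristic JPEG degradation.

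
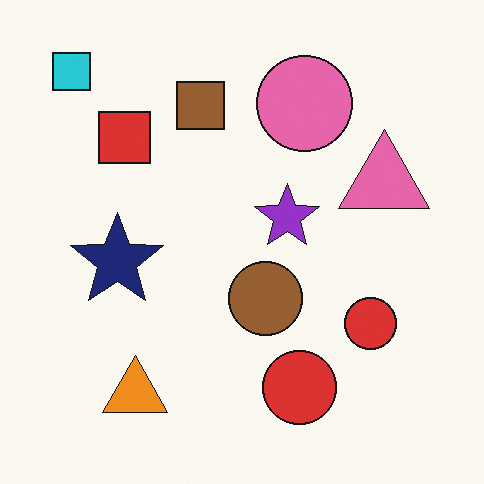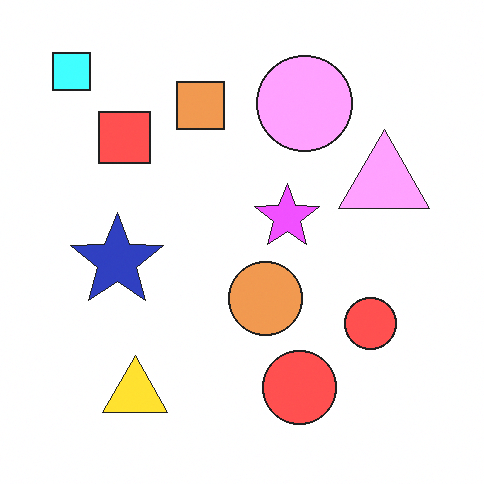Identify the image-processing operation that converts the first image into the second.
This is the original image substantially brightened.

Every pixel — background and shapes alike — is uniformly brightened.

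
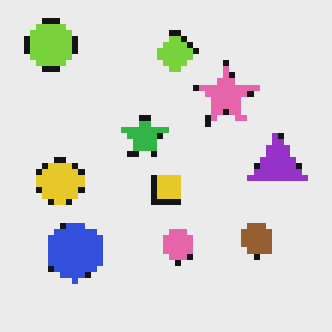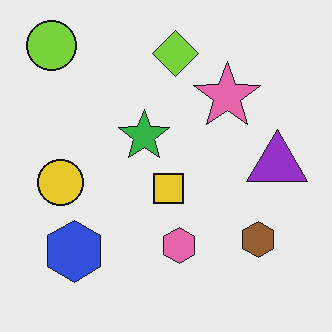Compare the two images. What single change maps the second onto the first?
The first image is the second moderately pixelated.

Shapes are reduced to large square blocks; fine edges and outlines are lost — a downscale-then-upscale (mosaic) effect.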